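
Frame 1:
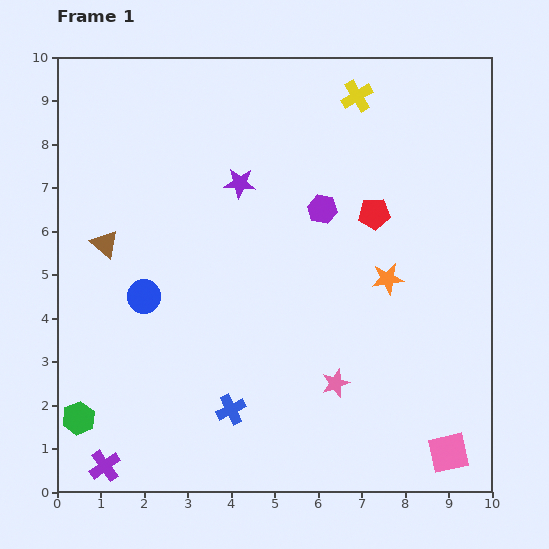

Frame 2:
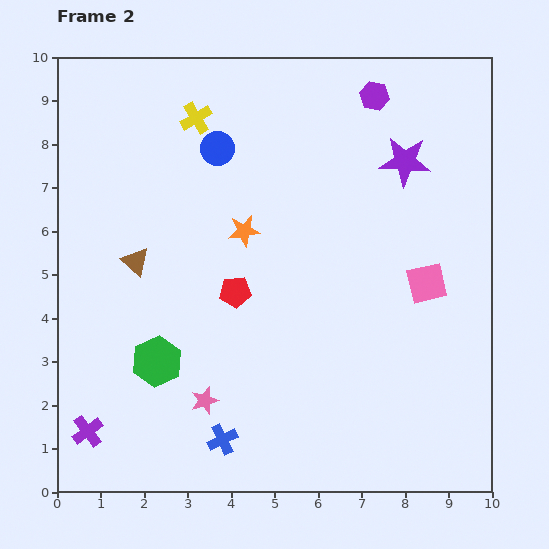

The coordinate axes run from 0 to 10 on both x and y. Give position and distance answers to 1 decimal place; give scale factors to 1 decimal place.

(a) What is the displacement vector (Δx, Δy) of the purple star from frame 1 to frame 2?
(3.8, 0.5)

The purple star was at (4.2, 7.1) in frame 1 and (8.0, 7.6) in frame 2.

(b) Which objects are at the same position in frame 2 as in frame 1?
none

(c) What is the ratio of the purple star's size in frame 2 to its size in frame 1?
1.6×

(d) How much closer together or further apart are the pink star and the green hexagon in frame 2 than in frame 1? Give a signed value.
-4.6

Distance in frame 1: 6.0. Distance in frame 2: 1.4.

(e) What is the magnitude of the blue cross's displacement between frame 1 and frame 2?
0.7

The blue cross moved from (4.0, 1.9) to (3.8, 1.2), a distance of √(0.2² + 0.7²) ≈ 0.7.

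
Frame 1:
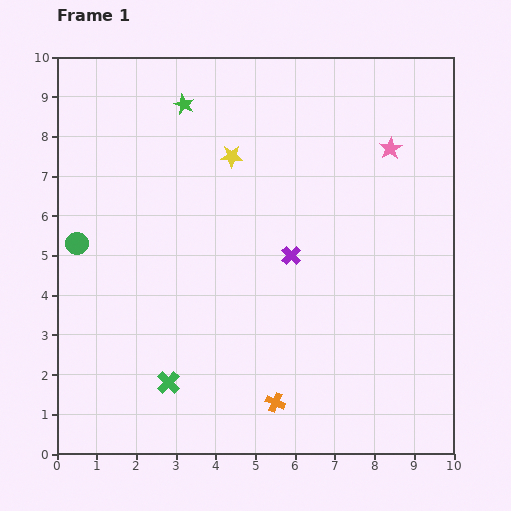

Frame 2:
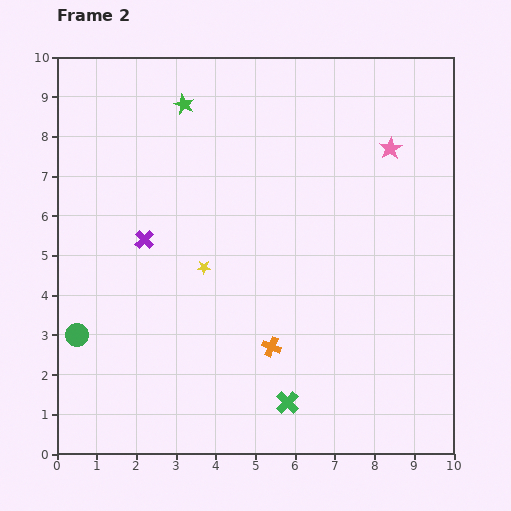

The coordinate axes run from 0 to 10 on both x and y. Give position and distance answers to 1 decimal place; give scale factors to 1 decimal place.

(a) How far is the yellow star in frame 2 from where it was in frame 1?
2.9

The yellow star moved from (4.4, 7.5) to (3.7, 4.7), a distance of √(0.7² + 2.8²) ≈ 2.9.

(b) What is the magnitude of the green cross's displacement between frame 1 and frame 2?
3.0

The green cross moved from (2.8, 1.8) to (5.8, 1.3), a distance of √(3.0² + 0.5²) ≈ 3.0.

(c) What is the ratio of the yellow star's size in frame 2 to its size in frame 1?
0.6×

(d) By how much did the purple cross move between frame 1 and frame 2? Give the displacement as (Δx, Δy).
(-3.7, 0.4)

The purple cross was at (5.9, 5.0) in frame 1 and (2.2, 5.4) in frame 2.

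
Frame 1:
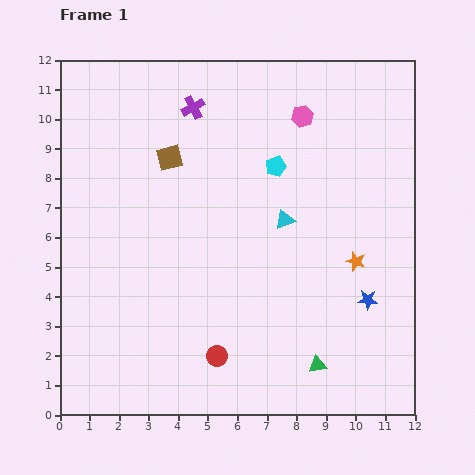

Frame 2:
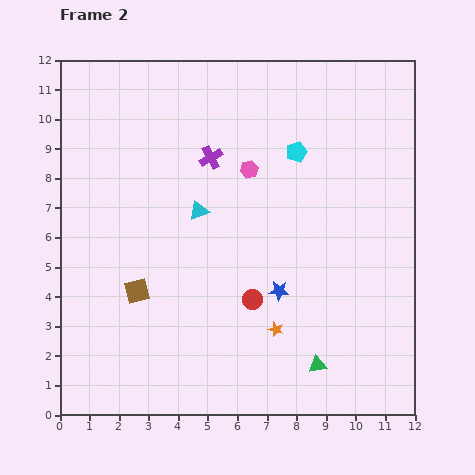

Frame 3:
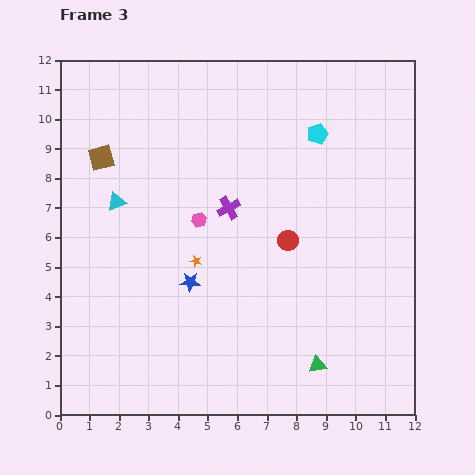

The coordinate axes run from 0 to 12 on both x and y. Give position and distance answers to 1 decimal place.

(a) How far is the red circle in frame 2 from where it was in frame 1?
2.2

The red circle moved from (5.3, 2.0) to (6.5, 3.9), a distance of √(1.2² + 1.9²) ≈ 2.2.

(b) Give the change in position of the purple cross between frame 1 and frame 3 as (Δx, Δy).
(1.2, -3.4)

The purple cross was at (4.5, 10.4) in frame 1 and (5.7, 7.0) in frame 3.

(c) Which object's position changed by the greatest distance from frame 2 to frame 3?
the brown square

(moved 4.7; next 3.5)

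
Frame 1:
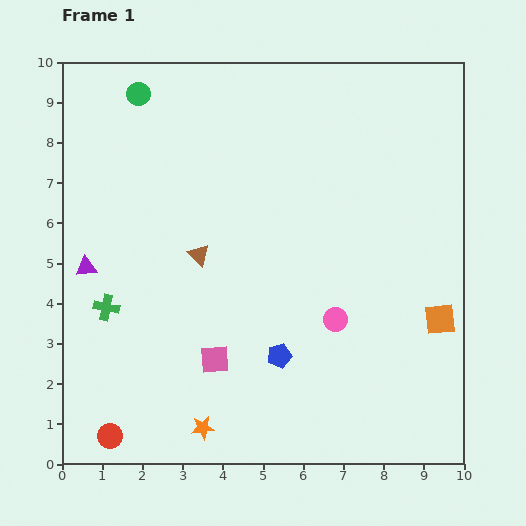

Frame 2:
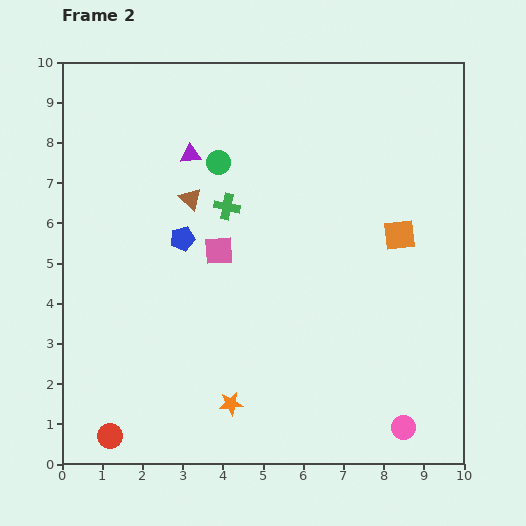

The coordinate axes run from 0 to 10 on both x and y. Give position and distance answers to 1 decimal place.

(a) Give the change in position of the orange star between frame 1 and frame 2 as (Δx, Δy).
(0.7, 0.6)

The orange star was at (3.5, 0.9) in frame 1 and (4.2, 1.5) in frame 2.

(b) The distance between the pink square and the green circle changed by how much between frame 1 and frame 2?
-4.7

Distance in frame 1: 6.9. Distance in frame 2: 2.2.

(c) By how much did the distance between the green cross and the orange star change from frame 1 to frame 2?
+1.1

Distance in frame 1: 3.8. Distance in frame 2: 4.9.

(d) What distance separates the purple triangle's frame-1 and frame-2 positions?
3.8

The purple triangle moved from (0.6, 4.9) to (3.2, 7.7), a distance of √(2.6² + 2.8²) ≈ 3.8.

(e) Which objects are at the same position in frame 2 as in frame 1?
the red circle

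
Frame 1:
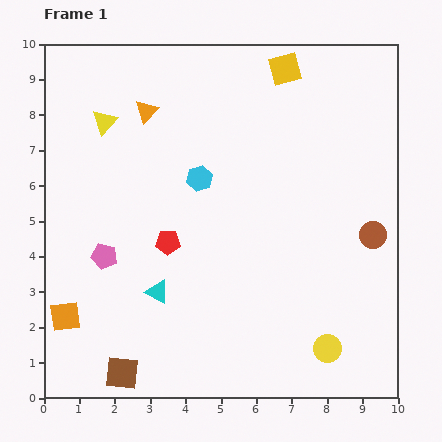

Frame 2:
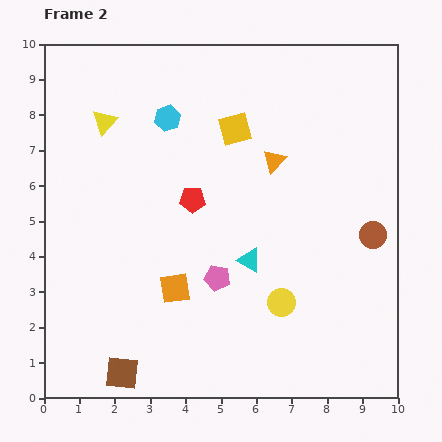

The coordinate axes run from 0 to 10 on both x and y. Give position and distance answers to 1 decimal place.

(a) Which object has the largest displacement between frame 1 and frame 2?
the orange triangle

(moved 3.9; next 3.3)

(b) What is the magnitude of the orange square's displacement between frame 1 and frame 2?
3.2

The orange square moved from (0.6, 2.3) to (3.7, 3.1), a distance of √(3.1² + 0.8²) ≈ 3.2.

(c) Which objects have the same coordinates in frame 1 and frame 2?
the brown circle, the brown square, the yellow triangle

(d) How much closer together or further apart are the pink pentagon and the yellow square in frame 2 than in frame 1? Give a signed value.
-3.2

Distance in frame 1: 7.4. Distance in frame 2: 4.2.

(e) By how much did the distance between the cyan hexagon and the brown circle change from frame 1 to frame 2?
+1.5

Distance in frame 1: 5.2. Distance in frame 2: 6.7.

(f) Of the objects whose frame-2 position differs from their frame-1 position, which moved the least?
the red pentagon

(moved 1.4)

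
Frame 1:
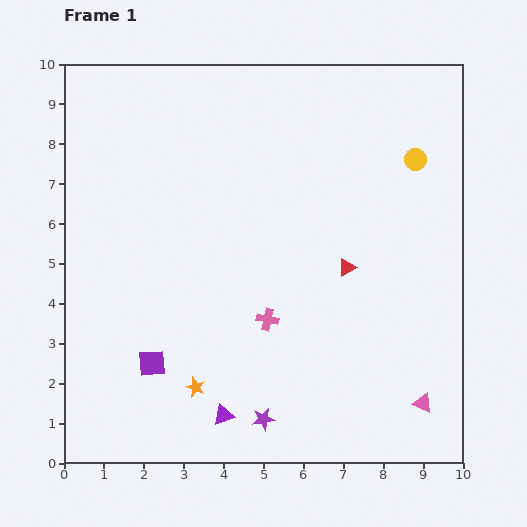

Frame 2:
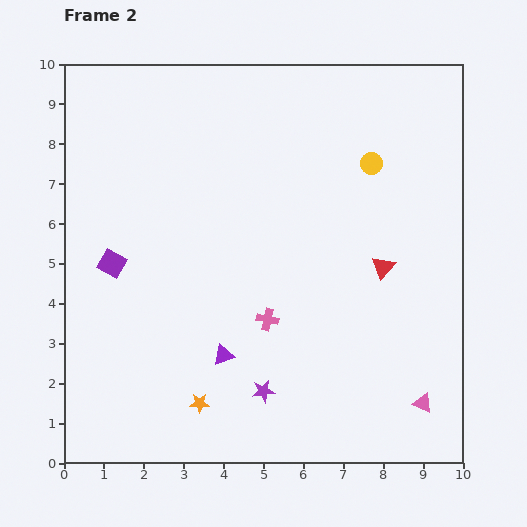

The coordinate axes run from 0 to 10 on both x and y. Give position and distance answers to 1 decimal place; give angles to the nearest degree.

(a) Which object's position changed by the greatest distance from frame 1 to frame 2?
the purple square

(moved 2.7; next 1.5)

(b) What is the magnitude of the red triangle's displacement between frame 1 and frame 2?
0.9

The red triangle moved from (7.1, 4.9) to (8.0, 4.9), a distance of √(0.9² + 0.0²) ≈ 0.9.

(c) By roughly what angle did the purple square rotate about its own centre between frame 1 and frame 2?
34° clockwise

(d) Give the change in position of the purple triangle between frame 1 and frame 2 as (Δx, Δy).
(0.0, 1.5)

The purple triangle was at (4.0, 1.2) in frame 1 and (4.0, 2.7) in frame 2.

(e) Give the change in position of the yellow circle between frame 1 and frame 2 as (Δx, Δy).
(-1.1, -0.1)

The yellow circle was at (8.8, 7.6) in frame 1 and (7.7, 7.5) in frame 2.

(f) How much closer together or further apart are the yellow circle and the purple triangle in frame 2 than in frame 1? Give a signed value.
-1.9

Distance in frame 1: 8.0. Distance in frame 2: 6.1.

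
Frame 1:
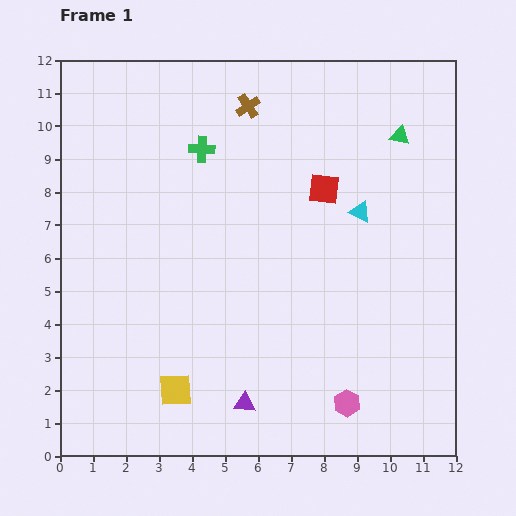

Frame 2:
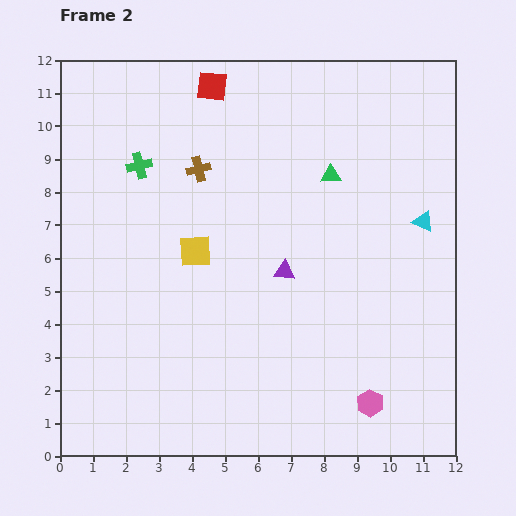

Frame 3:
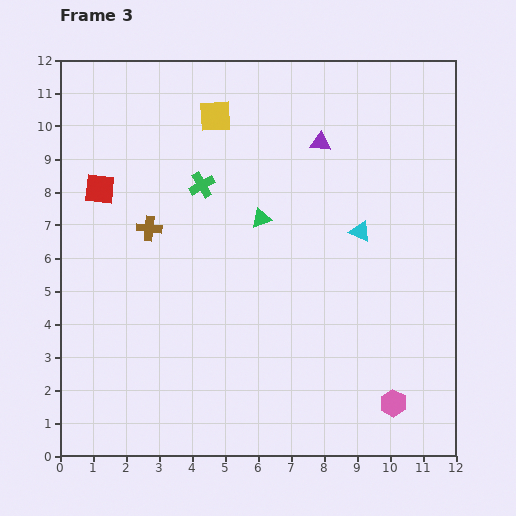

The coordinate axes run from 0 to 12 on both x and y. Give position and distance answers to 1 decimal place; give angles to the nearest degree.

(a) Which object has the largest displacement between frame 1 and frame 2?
the red square

(moved 4.6; next 4.2)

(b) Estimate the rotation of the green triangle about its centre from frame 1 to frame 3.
31° counter-clockwise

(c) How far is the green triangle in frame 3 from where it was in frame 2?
2.5

The green triangle moved from (8.2, 8.5) to (6.1, 7.2), a distance of √(2.1² + 1.3²) ≈ 2.5.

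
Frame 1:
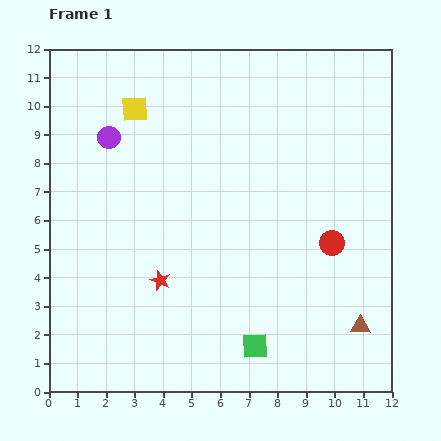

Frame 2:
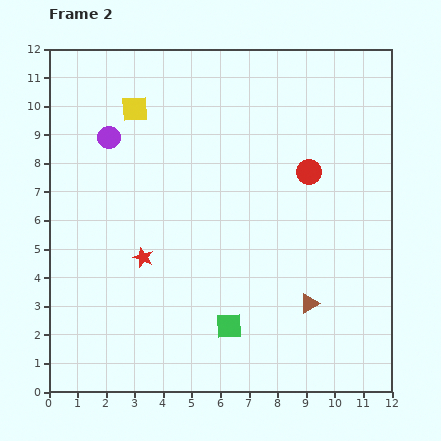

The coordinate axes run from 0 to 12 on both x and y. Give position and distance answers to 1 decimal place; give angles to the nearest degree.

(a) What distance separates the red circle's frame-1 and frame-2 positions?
2.6

The red circle moved from (9.9, 5.2) to (9.1, 7.7), a distance of √(0.8² + 2.5²) ≈ 2.6.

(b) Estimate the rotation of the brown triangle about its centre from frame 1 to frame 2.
32° counter-clockwise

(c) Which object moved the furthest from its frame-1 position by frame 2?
the red circle

(moved 2.6; next 2.0)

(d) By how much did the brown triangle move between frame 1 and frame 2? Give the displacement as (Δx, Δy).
(-1.8, 0.8)

The brown triangle was at (10.9, 2.3) in frame 1 and (9.1, 3.1) in frame 2.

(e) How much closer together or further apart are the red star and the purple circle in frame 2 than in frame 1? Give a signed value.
-0.9

Distance in frame 1: 5.3. Distance in frame 2: 4.4.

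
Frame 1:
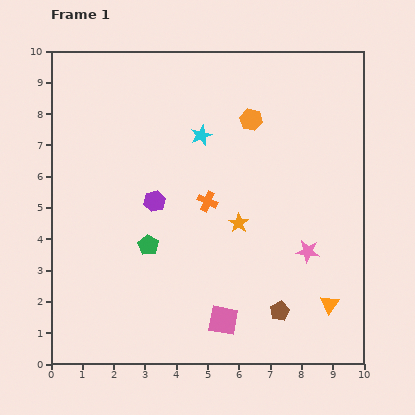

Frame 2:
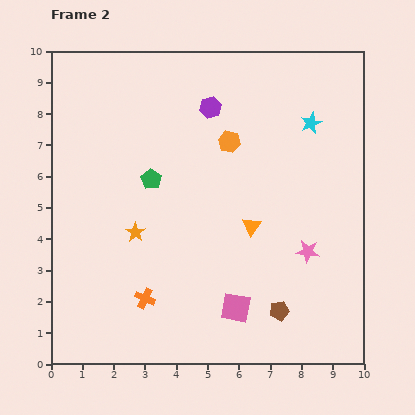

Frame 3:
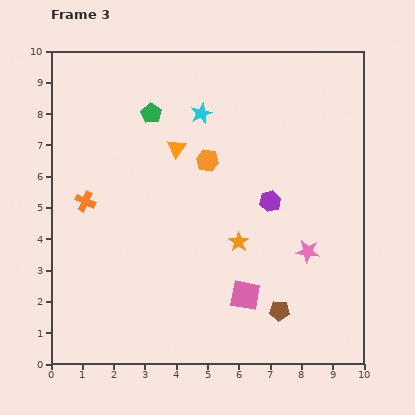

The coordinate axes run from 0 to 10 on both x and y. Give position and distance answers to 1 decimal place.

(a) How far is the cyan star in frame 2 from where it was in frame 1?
3.5

The cyan star moved from (4.8, 7.3) to (8.3, 7.7), a distance of √(3.5² + 0.4²) ≈ 3.5.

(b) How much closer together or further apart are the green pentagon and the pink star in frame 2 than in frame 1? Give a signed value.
+0.4

Distance in frame 1: 5.1. Distance in frame 2: 5.5.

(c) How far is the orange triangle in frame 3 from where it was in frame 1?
7.0

The orange triangle moved from (8.9, 1.9) to (4.0, 6.9), a distance of √(4.9² + 5.0²) ≈ 7.0.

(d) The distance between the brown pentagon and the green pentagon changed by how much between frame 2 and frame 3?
+1.6

Distance in frame 2: 5.9. Distance in frame 3: 7.5.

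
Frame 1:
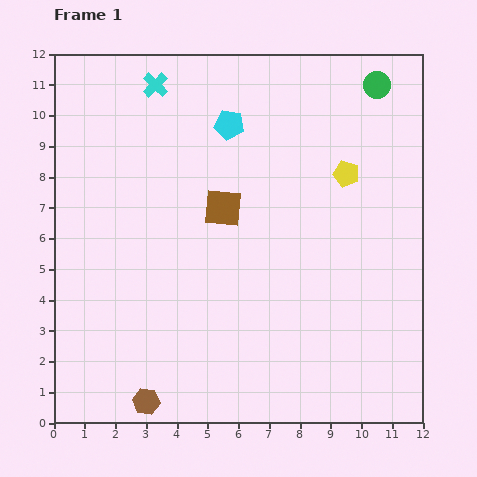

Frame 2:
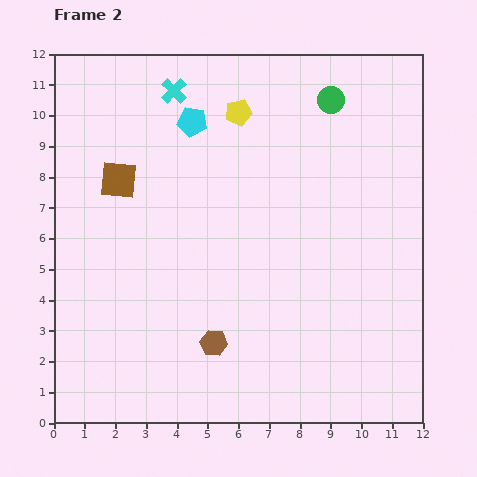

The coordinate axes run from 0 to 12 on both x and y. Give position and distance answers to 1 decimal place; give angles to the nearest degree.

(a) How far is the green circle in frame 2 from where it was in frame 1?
1.6

The green circle moved from (10.5, 11.0) to (9.0, 10.5), a distance of √(1.5² + 0.5²) ≈ 1.6.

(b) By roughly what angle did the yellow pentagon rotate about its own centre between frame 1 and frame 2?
29° counter-clockwise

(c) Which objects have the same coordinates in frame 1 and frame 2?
none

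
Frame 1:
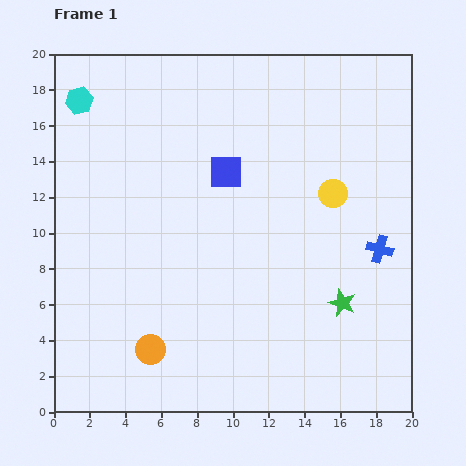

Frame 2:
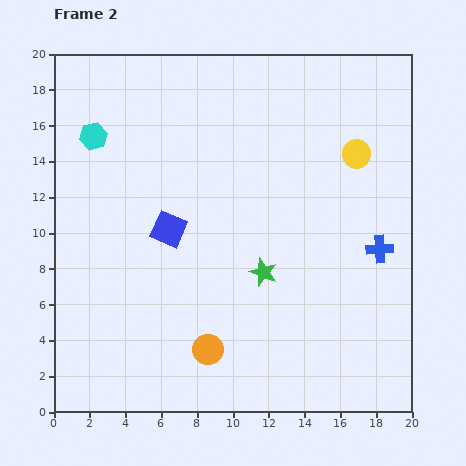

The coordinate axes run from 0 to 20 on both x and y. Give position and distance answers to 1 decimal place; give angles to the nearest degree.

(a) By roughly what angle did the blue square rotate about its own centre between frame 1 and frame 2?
24° clockwise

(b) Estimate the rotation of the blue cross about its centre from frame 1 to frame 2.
20° counter-clockwise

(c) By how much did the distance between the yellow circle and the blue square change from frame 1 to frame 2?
+5.2

Distance in frame 1: 6.1. Distance in frame 2: 11.3.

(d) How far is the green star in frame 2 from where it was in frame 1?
4.7

The green star moved from (16.1, 6.1) to (11.7, 7.8), a distance of √(4.4² + 1.7²) ≈ 4.7.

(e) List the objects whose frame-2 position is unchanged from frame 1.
the blue cross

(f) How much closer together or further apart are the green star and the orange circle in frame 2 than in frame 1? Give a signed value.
-5.7

Distance in frame 1: 11.0. Distance in frame 2: 5.3.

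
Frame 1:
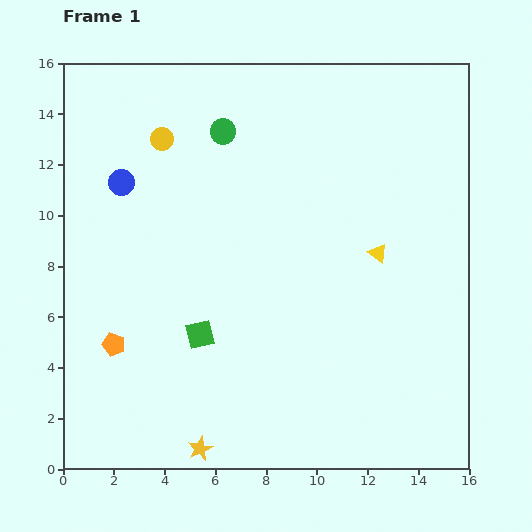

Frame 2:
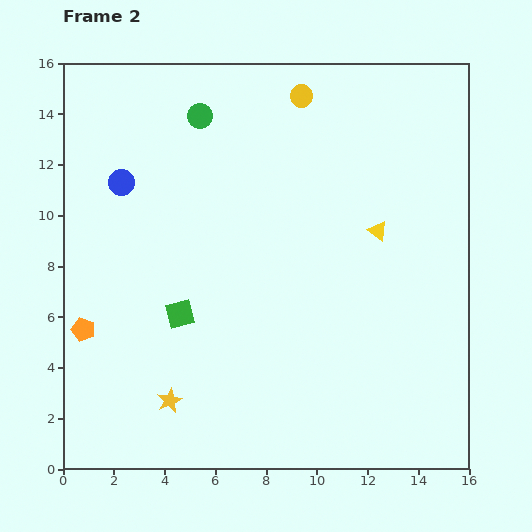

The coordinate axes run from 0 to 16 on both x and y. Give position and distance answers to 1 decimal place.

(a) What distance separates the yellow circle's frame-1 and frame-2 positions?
5.8

The yellow circle moved from (3.9, 13.0) to (9.4, 14.7), a distance of √(5.5² + 1.7²) ≈ 5.8.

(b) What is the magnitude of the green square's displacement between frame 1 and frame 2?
1.1

The green square moved from (5.4, 5.3) to (4.6, 6.1), a distance of √(0.8² + 0.8²) ≈ 1.1.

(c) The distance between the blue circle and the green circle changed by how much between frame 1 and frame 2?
-0.5

Distance in frame 1: 4.5. Distance in frame 2: 4.0.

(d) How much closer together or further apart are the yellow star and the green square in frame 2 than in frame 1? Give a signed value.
-1.1

Distance in frame 1: 4.5. Distance in frame 2: 3.4.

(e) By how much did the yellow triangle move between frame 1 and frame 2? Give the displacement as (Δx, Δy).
(0.0, 0.9)

The yellow triangle was at (12.4, 8.5) in frame 1 and (12.4, 9.4) in frame 2.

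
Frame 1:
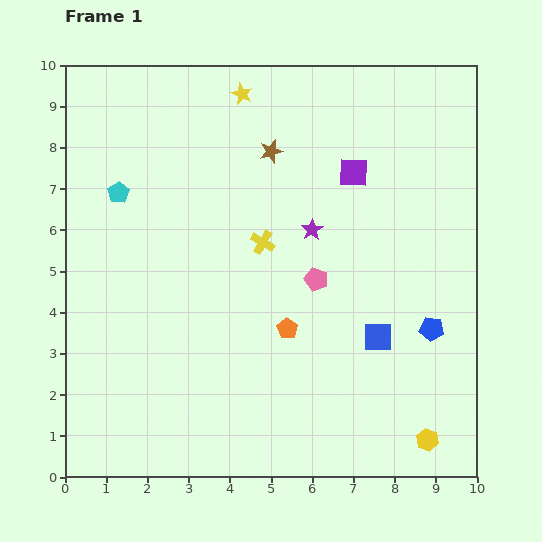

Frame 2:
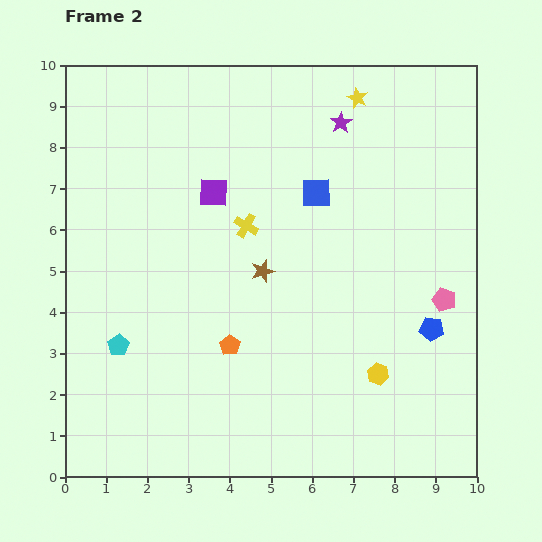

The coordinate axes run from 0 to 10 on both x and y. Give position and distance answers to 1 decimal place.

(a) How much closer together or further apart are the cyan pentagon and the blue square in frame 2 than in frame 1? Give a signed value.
-1.1

Distance in frame 1: 7.2. Distance in frame 2: 6.1.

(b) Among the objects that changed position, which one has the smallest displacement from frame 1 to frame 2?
the yellow cross

(moved 0.6)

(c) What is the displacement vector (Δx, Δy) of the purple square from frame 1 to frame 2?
(-3.4, -0.5)

The purple square was at (7.0, 7.4) in frame 1 and (3.6, 6.9) in frame 2.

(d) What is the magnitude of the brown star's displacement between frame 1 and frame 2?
2.9

The brown star moved from (5.0, 7.9) to (4.8, 5.0), a distance of √(0.2² + 2.9²) ≈ 2.9.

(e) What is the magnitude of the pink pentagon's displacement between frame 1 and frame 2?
3.1

The pink pentagon moved from (6.1, 4.8) to (9.2, 4.3), a distance of √(3.1² + 0.5²) ≈ 3.1.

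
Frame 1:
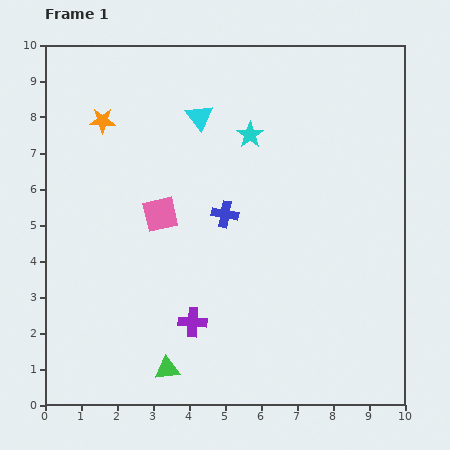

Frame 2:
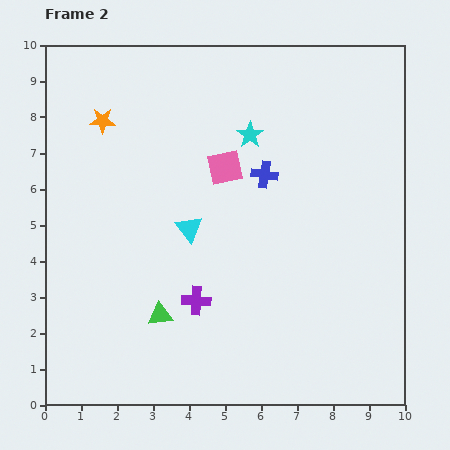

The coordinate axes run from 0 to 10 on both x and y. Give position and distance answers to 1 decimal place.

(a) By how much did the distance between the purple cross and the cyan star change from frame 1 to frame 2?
-0.6

Distance in frame 1: 5.4. Distance in frame 2: 4.8.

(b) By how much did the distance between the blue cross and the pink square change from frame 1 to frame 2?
-0.7

Distance in frame 1: 1.8. Distance in frame 2: 1.1.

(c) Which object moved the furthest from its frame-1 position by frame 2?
the cyan triangle

(moved 3.1; next 2.2)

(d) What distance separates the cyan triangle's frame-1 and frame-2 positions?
3.1

The cyan triangle moved from (4.3, 8.0) to (4.0, 4.9), a distance of √(0.3² + 3.1²) ≈ 3.1.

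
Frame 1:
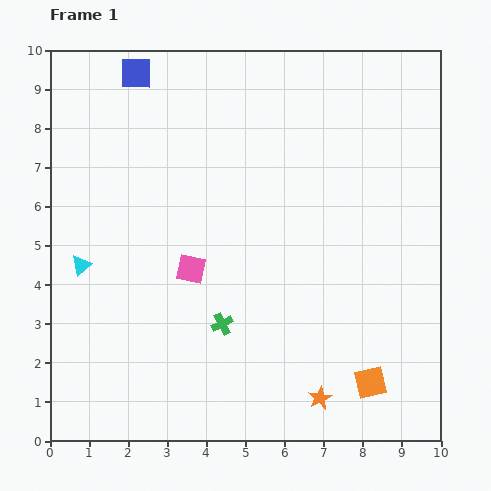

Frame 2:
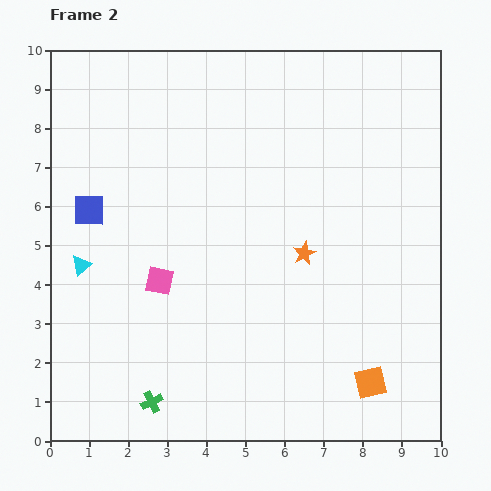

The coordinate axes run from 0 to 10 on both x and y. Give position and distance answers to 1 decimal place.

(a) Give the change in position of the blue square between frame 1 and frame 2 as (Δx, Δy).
(-1.2, -3.5)

The blue square was at (2.2, 9.4) in frame 1 and (1.0, 5.9) in frame 2.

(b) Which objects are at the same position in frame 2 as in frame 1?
the orange square, the cyan triangle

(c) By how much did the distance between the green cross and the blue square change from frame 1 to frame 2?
-1.6

Distance in frame 1: 6.8. Distance in frame 2: 5.2.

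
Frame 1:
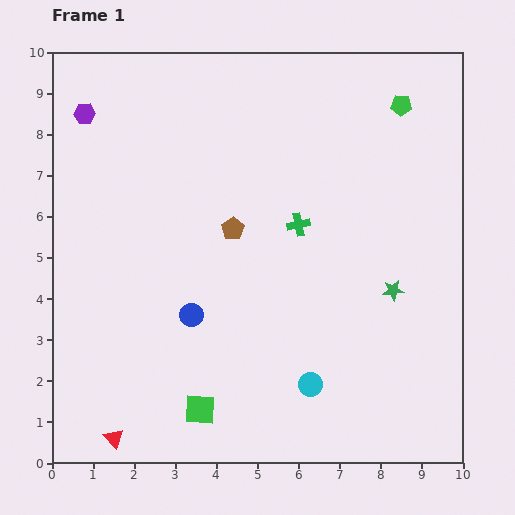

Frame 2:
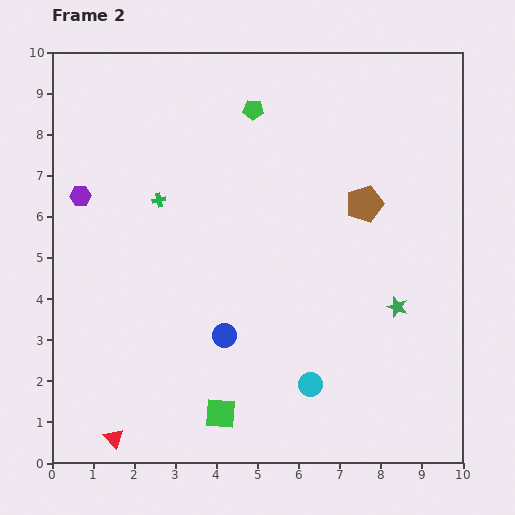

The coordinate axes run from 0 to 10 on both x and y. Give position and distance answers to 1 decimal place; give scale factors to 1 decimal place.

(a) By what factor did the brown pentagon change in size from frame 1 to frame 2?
1.6×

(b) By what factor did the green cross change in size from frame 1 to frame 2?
0.6×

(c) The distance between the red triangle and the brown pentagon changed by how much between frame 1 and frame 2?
+2.4

Distance in frame 1: 5.9. Distance in frame 2: 8.3.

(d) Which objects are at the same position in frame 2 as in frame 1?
the cyan circle, the red triangle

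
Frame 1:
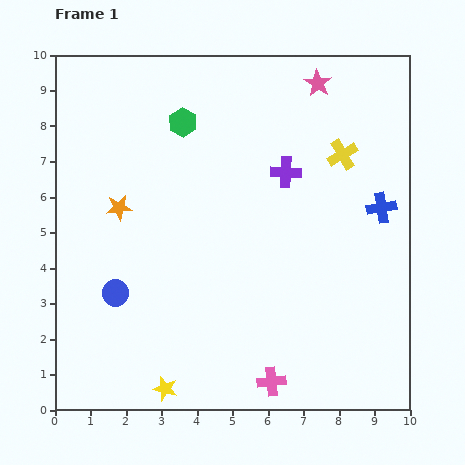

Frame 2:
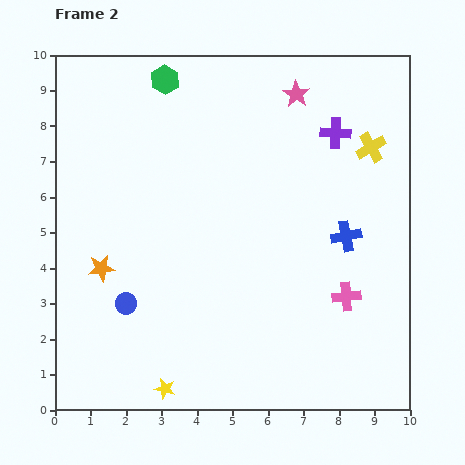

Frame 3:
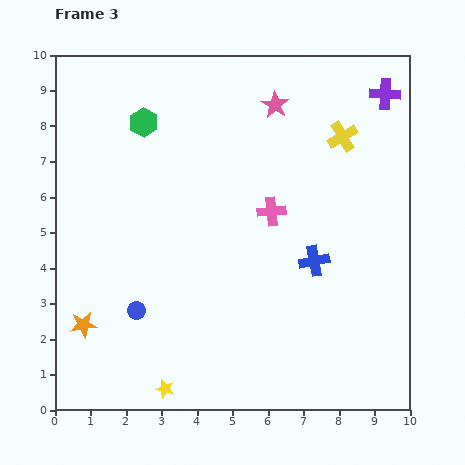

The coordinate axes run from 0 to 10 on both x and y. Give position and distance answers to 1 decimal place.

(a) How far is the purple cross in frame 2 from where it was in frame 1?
1.8

The purple cross moved from (6.5, 6.7) to (7.9, 7.8), a distance of √(1.4² + 1.1²) ≈ 1.8.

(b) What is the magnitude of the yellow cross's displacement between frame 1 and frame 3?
0.5

The yellow cross moved from (8.1, 7.2) to (8.1, 7.7), a distance of √(0.0² + 0.5²) ≈ 0.5.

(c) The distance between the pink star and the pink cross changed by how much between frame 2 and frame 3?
-2.9

Distance in frame 2: 5.9. Distance in frame 3: 3.0.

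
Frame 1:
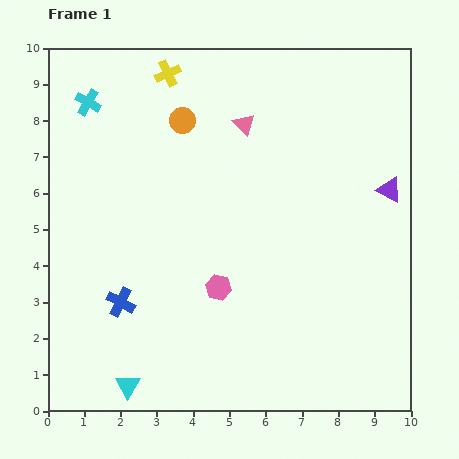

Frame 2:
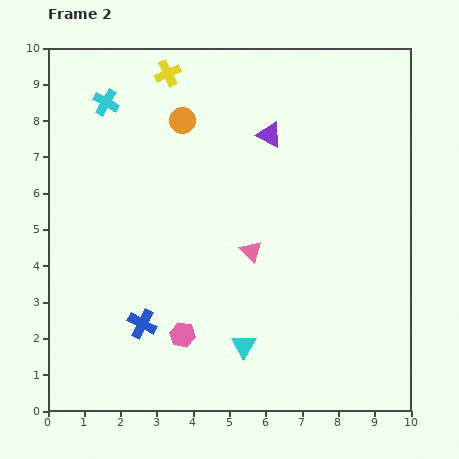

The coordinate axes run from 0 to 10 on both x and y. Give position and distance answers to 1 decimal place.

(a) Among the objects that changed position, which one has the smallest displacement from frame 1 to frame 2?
the cyan cross

(moved 0.5)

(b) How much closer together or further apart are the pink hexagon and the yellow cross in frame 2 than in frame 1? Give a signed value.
+1.1

Distance in frame 1: 6.1. Distance in frame 2: 7.2.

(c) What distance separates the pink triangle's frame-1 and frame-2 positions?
3.5

The pink triangle moved from (5.4, 7.9) to (5.6, 4.4), a distance of √(0.2² + 3.5²) ≈ 3.5.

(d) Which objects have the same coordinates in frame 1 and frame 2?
the orange circle, the yellow cross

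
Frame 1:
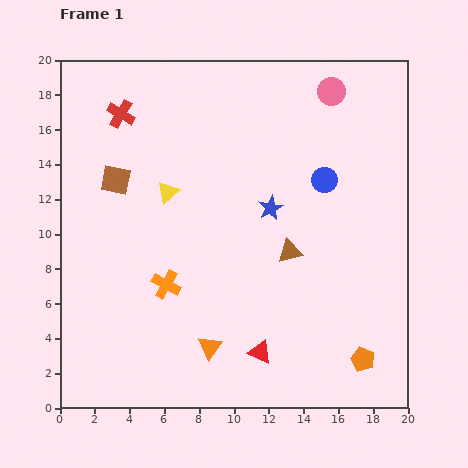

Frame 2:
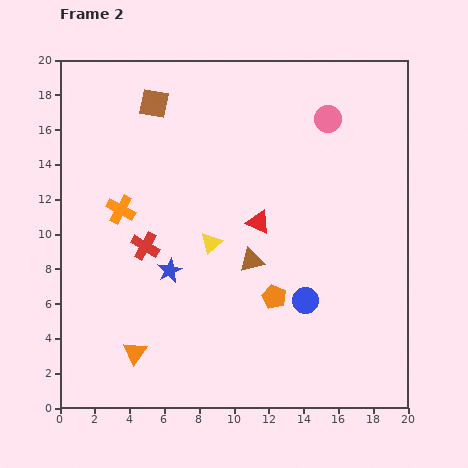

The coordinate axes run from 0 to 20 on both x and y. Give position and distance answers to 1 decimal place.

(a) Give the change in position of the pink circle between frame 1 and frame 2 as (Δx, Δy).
(-0.2, -1.6)

The pink circle was at (15.6, 18.2) in frame 1 and (15.4, 16.6) in frame 2.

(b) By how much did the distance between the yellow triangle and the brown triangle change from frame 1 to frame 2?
-5.3

Distance in frame 1: 7.8. Distance in frame 2: 2.5.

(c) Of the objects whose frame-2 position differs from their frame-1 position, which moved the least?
the pink circle

(moved 1.6)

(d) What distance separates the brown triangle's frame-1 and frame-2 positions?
2.3

The brown triangle moved from (13.2, 9.0) to (11.0, 8.5), a distance of √(2.2² + 0.5²) ≈ 2.3.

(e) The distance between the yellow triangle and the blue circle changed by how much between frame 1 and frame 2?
-2.7

Distance in frame 1: 9.0. Distance in frame 2: 6.3.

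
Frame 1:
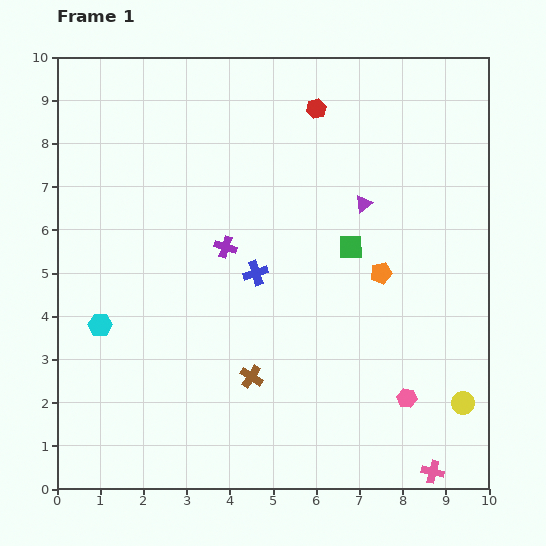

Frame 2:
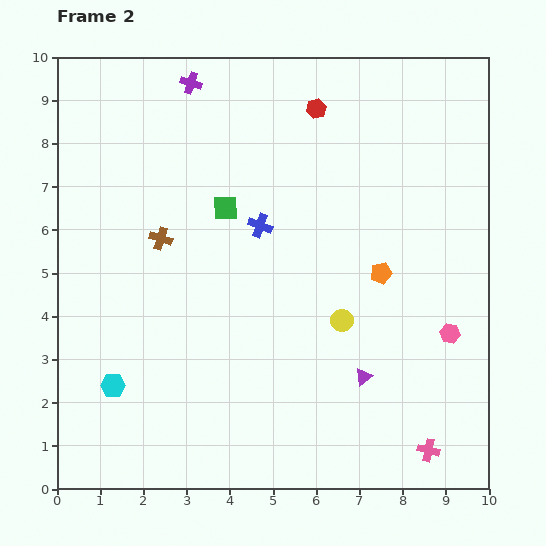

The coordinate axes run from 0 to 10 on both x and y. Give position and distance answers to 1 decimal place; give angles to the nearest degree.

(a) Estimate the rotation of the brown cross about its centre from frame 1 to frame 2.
15° counter-clockwise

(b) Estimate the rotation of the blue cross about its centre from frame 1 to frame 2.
38° clockwise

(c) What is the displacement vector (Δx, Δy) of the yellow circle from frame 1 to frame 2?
(-2.8, 1.9)

The yellow circle was at (9.4, 2.0) in frame 1 and (6.6, 3.9) in frame 2.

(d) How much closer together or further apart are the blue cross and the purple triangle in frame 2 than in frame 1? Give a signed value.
+1.2

Distance in frame 1: 3.0. Distance in frame 2: 4.2.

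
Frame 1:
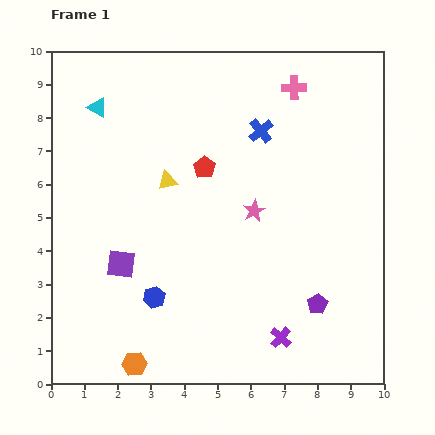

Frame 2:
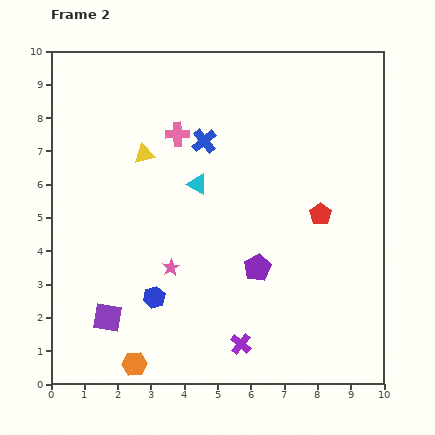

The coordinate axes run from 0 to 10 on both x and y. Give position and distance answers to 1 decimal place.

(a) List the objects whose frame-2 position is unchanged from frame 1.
the orange hexagon, the blue hexagon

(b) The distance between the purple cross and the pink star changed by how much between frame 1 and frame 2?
-0.8

Distance in frame 1: 3.9. Distance in frame 2: 3.1.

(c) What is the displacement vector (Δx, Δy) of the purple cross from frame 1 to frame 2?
(-1.2, -0.2)

The purple cross was at (6.9, 1.4) in frame 1 and (5.7, 1.2) in frame 2.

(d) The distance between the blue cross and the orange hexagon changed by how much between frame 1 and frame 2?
-1.0

Distance in frame 1: 8.0. Distance in frame 2: 7.0.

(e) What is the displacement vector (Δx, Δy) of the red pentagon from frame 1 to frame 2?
(3.5, -1.4)

The red pentagon was at (4.6, 6.5) in frame 1 and (8.1, 5.1) in frame 2.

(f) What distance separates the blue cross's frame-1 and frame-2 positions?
1.7

The blue cross moved from (6.3, 7.6) to (4.6, 7.3), a distance of √(1.7² + 0.3²) ≈ 1.7.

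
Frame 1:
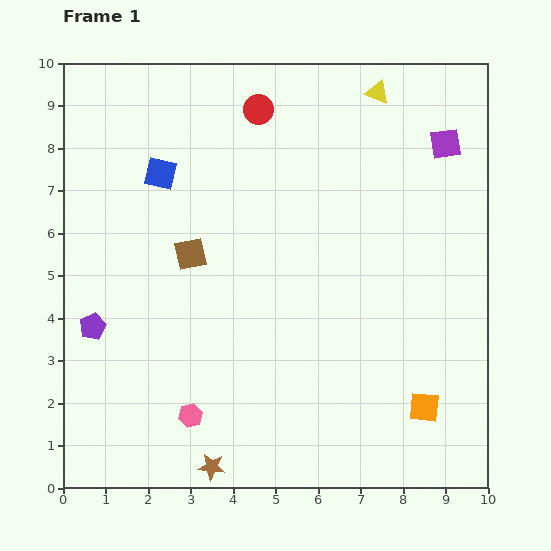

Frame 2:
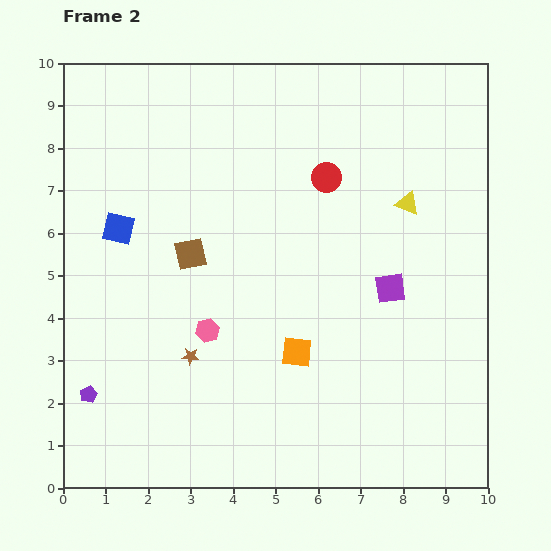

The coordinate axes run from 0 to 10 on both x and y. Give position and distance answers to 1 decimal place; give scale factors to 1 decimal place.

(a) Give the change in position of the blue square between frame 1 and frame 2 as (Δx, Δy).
(-1.0, -1.3)

The blue square was at (2.3, 7.4) in frame 1 and (1.3, 6.1) in frame 2.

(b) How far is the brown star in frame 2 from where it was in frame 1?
2.6

The brown star moved from (3.5, 0.5) to (3.0, 3.1), a distance of √(0.5² + 2.6²) ≈ 2.6.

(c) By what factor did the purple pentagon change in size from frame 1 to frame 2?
0.6×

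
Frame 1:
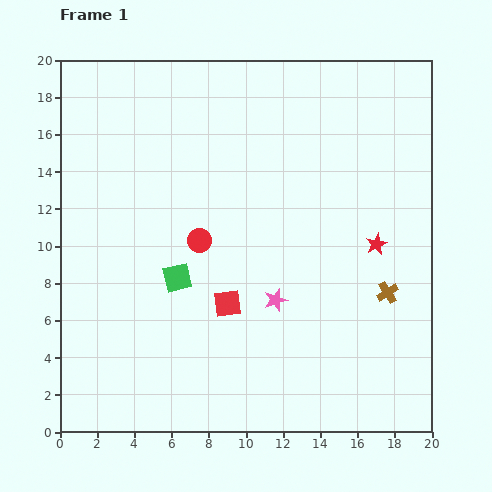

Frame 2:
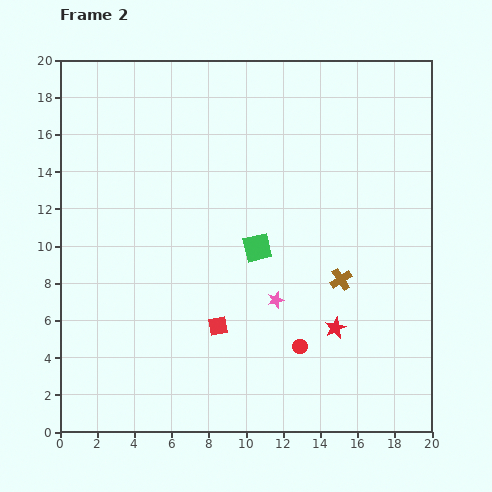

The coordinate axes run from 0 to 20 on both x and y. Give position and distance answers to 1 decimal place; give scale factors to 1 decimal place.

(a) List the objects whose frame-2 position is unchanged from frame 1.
the pink star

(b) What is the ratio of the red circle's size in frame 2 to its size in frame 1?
0.6×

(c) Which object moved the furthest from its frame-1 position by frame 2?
the red circle

(moved 7.9; next 5.0)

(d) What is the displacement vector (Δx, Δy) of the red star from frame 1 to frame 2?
(-2.2, -4.5)

The red star was at (17.0, 10.1) in frame 1 and (14.8, 5.6) in frame 2.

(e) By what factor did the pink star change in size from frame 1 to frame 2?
0.7×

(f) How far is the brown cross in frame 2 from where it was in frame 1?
2.6

The brown cross moved from (17.6, 7.5) to (15.1, 8.2), a distance of √(2.5² + 0.7²) ≈ 2.6.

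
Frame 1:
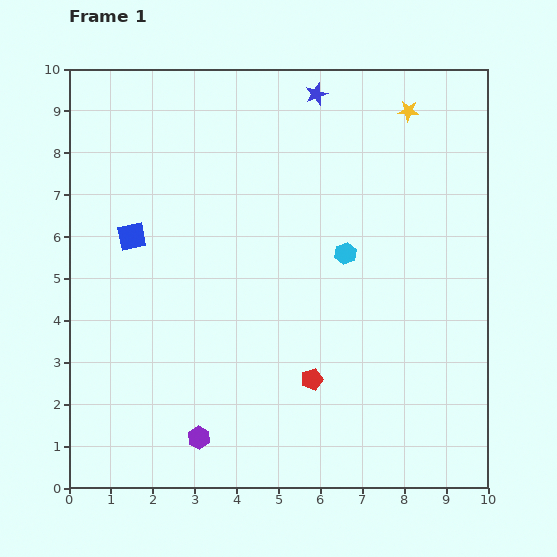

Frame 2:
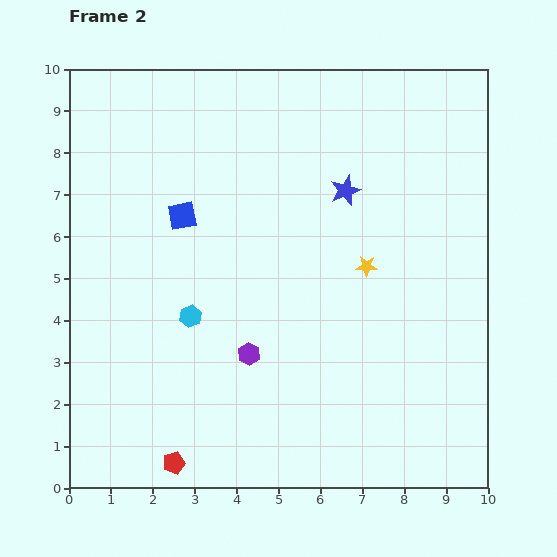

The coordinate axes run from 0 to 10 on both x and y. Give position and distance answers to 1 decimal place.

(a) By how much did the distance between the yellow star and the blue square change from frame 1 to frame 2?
-2.6

Distance in frame 1: 7.2. Distance in frame 2: 4.6.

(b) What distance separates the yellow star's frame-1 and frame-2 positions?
3.8

The yellow star moved from (8.1, 9.0) to (7.1, 5.3), a distance of √(1.0² + 3.7²) ≈ 3.8.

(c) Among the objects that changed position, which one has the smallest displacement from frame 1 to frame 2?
the blue square

(moved 1.3)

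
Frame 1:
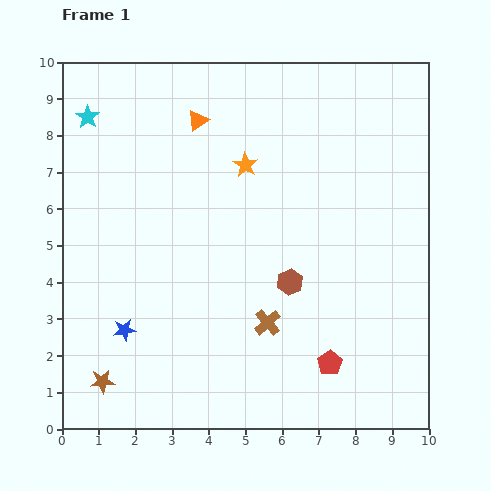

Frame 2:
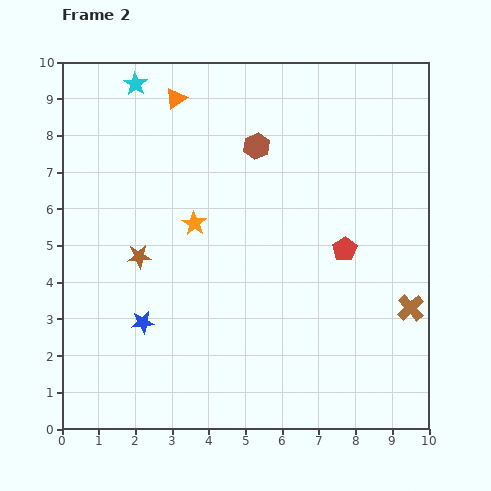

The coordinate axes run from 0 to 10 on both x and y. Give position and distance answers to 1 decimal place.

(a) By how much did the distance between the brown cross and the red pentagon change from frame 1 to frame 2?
+0.4

Distance in frame 1: 2.0. Distance in frame 2: 2.4.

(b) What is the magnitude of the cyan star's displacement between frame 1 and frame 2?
1.6

The cyan star moved from (0.7, 8.5) to (2.0, 9.4), a distance of √(1.3² + 0.9²) ≈ 1.6.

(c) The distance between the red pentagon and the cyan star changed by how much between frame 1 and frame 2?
-2.1

Distance in frame 1: 9.4. Distance in frame 2: 7.3.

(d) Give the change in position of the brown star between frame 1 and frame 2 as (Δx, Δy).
(1.0, 3.4)

The brown star was at (1.1, 1.3) in frame 1 and (2.1, 4.7) in frame 2.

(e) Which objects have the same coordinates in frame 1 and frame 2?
none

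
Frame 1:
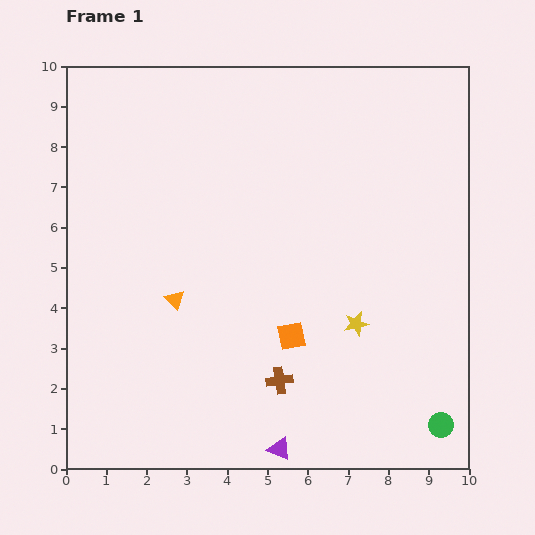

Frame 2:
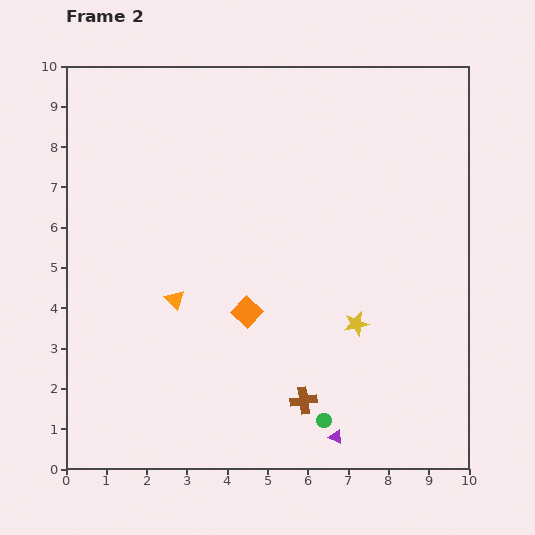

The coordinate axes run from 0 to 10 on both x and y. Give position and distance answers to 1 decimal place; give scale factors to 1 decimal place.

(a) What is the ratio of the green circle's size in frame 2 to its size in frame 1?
0.6×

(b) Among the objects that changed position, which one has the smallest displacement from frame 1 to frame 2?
the brown cross

(moved 0.8)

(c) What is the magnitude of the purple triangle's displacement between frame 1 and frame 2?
1.4

The purple triangle moved from (5.3, 0.5) to (6.7, 0.8), a distance of √(1.4² + 0.3²) ≈ 1.4.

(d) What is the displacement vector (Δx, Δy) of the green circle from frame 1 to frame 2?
(-2.9, 0.1)

The green circle was at (9.3, 1.1) in frame 1 and (6.4, 1.2) in frame 2.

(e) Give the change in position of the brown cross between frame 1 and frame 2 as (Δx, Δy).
(0.6, -0.5)

The brown cross was at (5.3, 2.2) in frame 1 and (5.9, 1.7) in frame 2.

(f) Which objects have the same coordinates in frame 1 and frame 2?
the orange triangle, the yellow star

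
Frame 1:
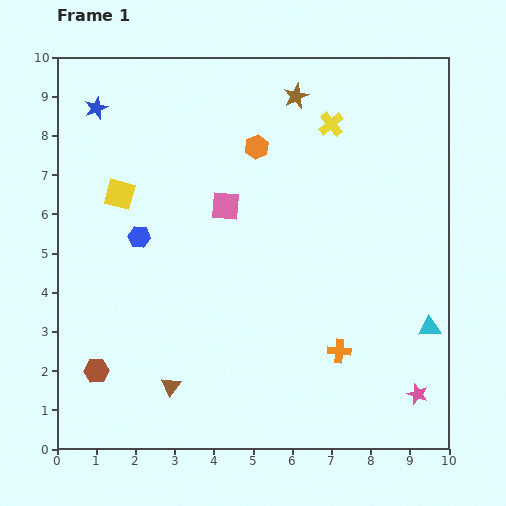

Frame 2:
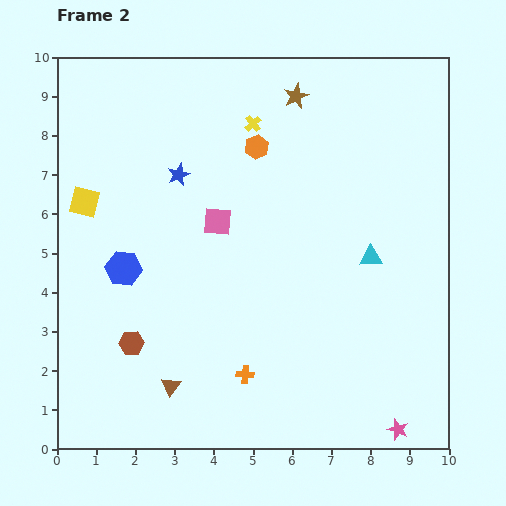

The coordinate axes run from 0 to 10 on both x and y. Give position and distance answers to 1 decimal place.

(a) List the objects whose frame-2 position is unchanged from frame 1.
the orange hexagon, the brown star, the brown triangle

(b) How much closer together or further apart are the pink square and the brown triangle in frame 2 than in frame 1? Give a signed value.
-0.4

Distance in frame 1: 4.8. Distance in frame 2: 4.4.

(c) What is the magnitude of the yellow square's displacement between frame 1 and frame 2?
0.9

The yellow square moved from (1.6, 6.5) to (0.7, 6.3), a distance of √(0.9² + 0.2²) ≈ 0.9.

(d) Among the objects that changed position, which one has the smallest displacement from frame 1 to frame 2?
the pink square

(moved 0.4)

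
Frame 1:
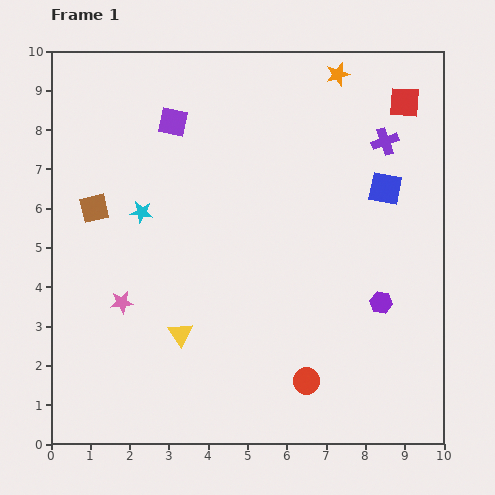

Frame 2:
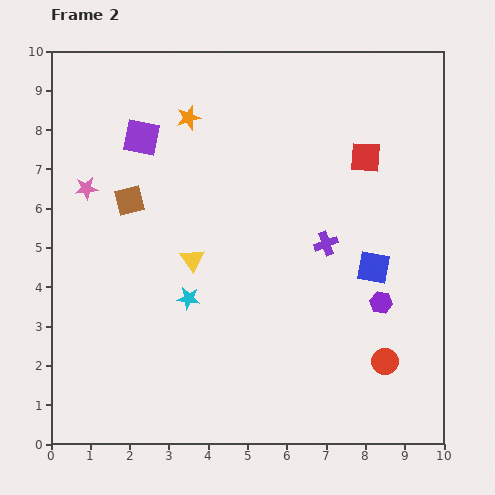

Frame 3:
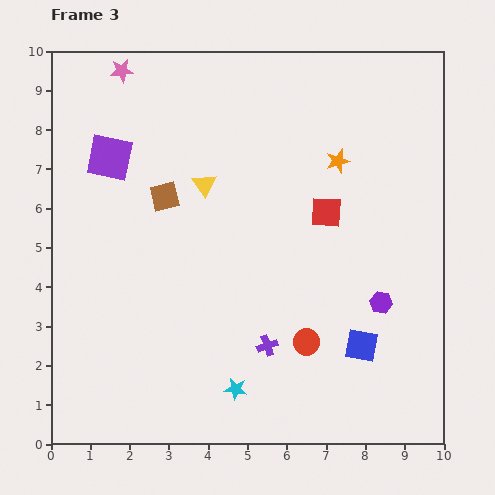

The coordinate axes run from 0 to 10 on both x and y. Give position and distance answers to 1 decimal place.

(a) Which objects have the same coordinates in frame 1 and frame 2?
the purple hexagon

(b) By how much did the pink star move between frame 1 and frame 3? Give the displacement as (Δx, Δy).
(0.0, 5.9)

The pink star was at (1.8, 3.6) in frame 1 and (1.8, 9.5) in frame 3.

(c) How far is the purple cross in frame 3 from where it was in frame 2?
3.0

The purple cross moved from (7.0, 5.1) to (5.5, 2.5), a distance of √(1.5² + 2.6²) ≈ 3.0.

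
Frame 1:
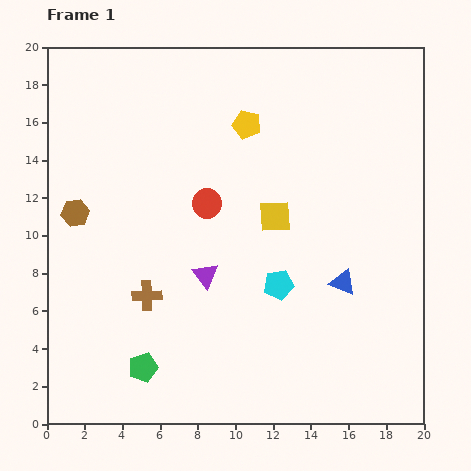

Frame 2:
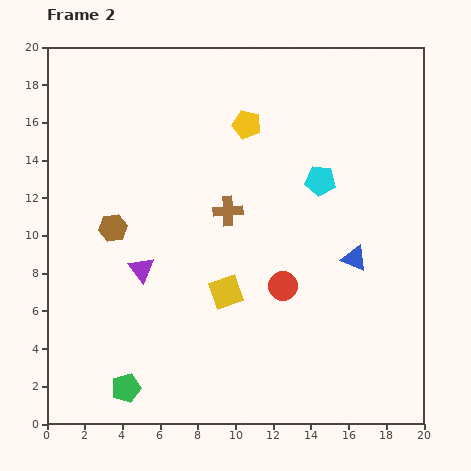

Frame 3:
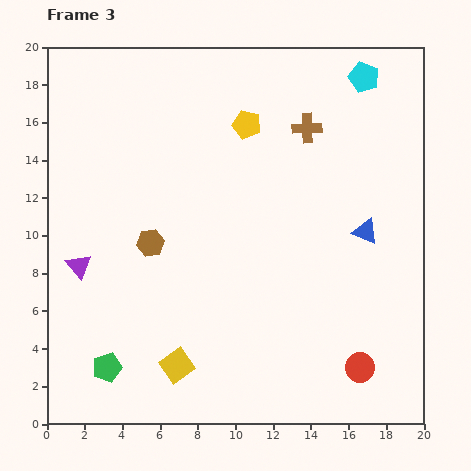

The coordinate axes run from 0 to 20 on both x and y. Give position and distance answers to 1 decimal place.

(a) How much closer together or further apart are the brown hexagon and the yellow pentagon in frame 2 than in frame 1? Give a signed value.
-1.2

Distance in frame 1: 10.2. Distance in frame 2: 9.0.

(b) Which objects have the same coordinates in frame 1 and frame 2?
the yellow pentagon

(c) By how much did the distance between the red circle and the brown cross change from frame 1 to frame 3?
+7.1

Distance in frame 1: 5.9. Distance in frame 3: 13.0.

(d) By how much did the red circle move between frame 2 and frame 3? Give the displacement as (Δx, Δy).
(4.1, -4.3)

The red circle was at (12.5, 7.3) in frame 2 and (16.6, 3.0) in frame 3.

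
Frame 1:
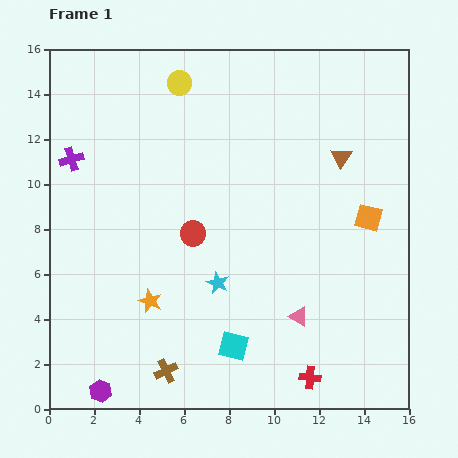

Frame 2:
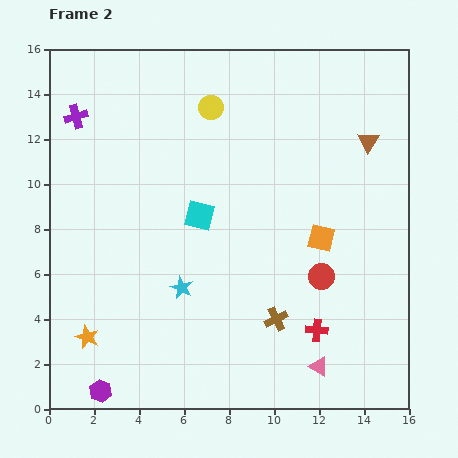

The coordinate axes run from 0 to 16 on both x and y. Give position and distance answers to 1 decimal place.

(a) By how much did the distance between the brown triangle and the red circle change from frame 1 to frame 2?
-1.0

Distance in frame 1: 7.4. Distance in frame 2: 6.4.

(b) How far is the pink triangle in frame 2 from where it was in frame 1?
2.4

The pink triangle moved from (11.1, 4.1) to (12.0, 1.9), a distance of √(0.9² + 2.2²) ≈ 2.4.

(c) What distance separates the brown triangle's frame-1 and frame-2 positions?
1.4

The brown triangle moved from (13.0, 11.2) to (14.2, 11.9), a distance of √(1.2² + 0.7²) ≈ 1.4.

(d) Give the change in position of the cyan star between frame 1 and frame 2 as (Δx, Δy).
(-1.6, -0.2)

The cyan star was at (7.5, 5.6) in frame 1 and (5.9, 5.4) in frame 2.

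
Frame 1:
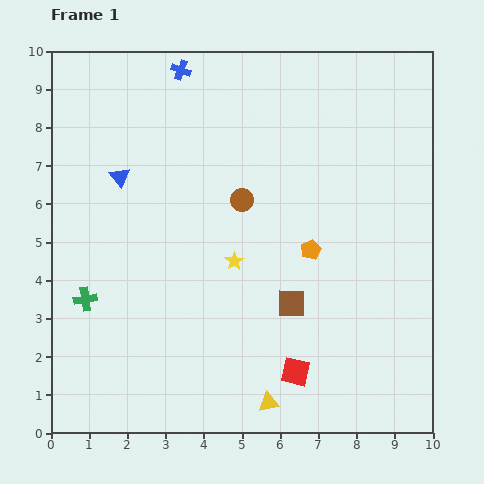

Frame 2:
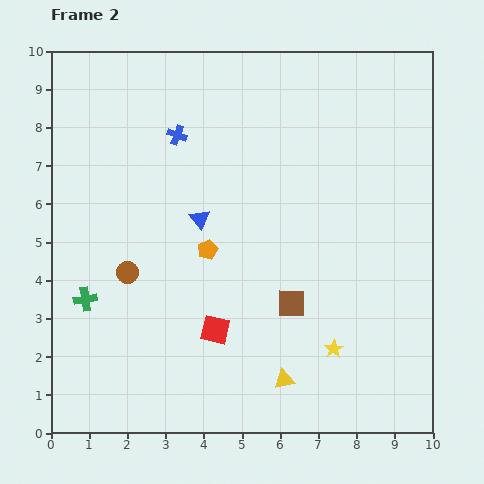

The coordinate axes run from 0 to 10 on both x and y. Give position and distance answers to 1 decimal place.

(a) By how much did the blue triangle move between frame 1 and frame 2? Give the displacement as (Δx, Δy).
(2.1, -1.1)

The blue triangle was at (1.8, 6.7) in frame 1 and (3.9, 5.6) in frame 2.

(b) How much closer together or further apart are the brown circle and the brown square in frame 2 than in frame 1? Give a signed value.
+1.4

Distance in frame 1: 3.0. Distance in frame 2: 4.4.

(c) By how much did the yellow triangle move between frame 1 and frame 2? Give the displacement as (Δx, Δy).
(0.4, 0.6)

The yellow triangle was at (5.7, 0.8) in frame 1 and (6.1, 1.4) in frame 2.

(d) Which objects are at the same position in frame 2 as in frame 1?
the green cross, the brown square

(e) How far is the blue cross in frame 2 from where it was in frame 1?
1.7

The blue cross moved from (3.4, 9.5) to (3.3, 7.8), a distance of √(0.1² + 1.7²) ≈ 1.7.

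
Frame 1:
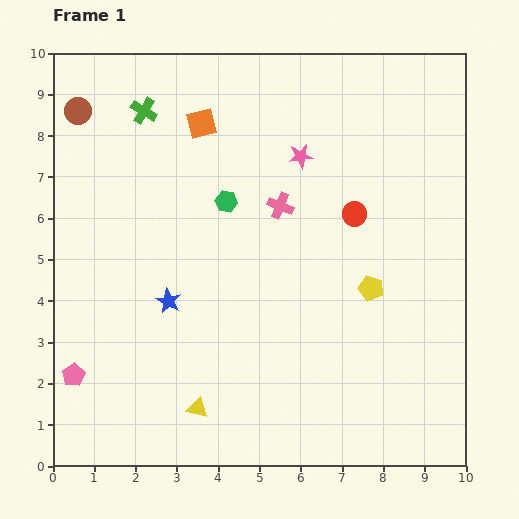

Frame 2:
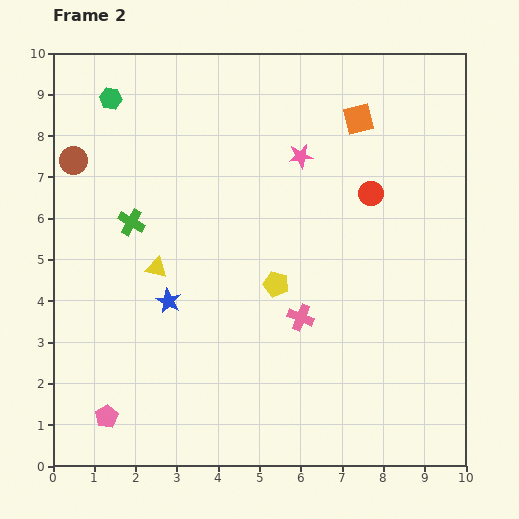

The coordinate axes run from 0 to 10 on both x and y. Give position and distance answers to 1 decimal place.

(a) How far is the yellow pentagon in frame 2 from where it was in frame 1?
2.3

The yellow pentagon moved from (7.7, 4.3) to (5.4, 4.4), a distance of √(2.3² + 0.1²) ≈ 2.3.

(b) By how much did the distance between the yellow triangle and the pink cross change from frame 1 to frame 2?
-1.6

Distance in frame 1: 5.3. Distance in frame 2: 3.7.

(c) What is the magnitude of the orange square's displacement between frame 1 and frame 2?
3.8

The orange square moved from (3.6, 8.3) to (7.4, 8.4), a distance of √(3.8² + 0.1²) ≈ 3.8.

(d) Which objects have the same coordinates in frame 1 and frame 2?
the blue star, the pink star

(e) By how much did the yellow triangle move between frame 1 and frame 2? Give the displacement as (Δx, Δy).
(-1.0, 3.4)

The yellow triangle was at (3.5, 1.4) in frame 1 and (2.5, 4.8) in frame 2.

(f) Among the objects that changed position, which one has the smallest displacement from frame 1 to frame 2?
the red circle

(moved 0.6)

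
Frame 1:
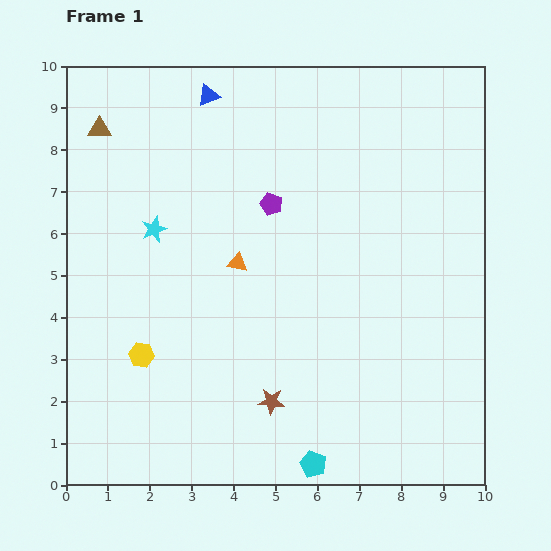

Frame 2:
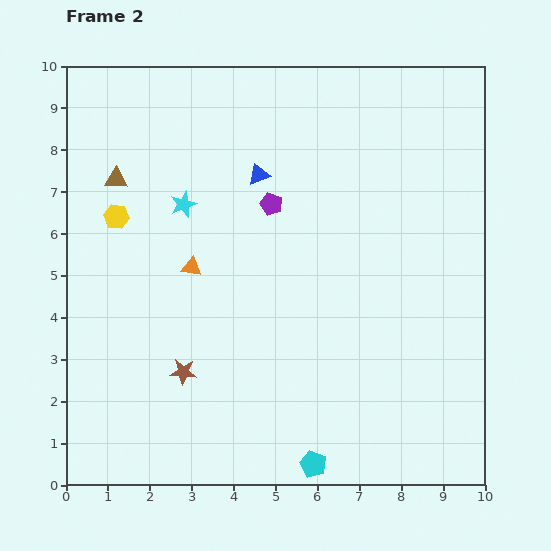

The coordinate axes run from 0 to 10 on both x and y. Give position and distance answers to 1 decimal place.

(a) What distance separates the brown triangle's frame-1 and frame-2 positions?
1.3

The brown triangle moved from (0.8, 8.5) to (1.2, 7.3), a distance of √(0.4² + 1.2²) ≈ 1.3.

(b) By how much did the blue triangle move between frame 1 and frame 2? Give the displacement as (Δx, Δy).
(1.2, -1.9)

The blue triangle was at (3.4, 9.3) in frame 1 and (4.6, 7.4) in frame 2.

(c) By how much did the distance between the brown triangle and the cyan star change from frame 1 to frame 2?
-1.0

Distance in frame 1: 2.7. Distance in frame 2: 1.7.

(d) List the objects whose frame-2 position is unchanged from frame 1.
the cyan pentagon, the purple pentagon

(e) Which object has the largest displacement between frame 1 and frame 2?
the yellow hexagon

(moved 3.4; next 2.2)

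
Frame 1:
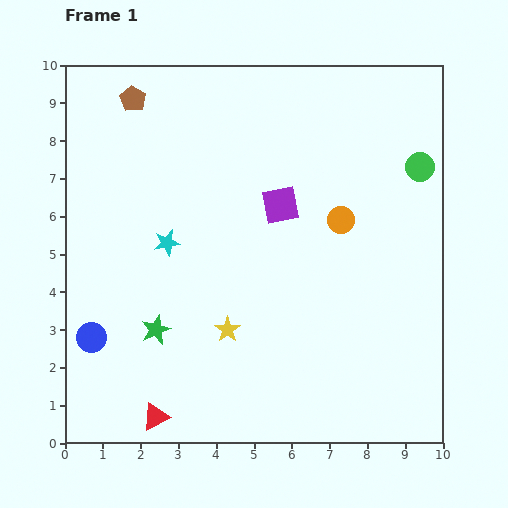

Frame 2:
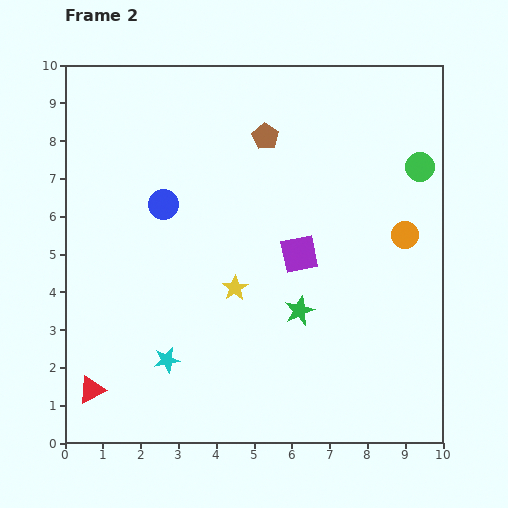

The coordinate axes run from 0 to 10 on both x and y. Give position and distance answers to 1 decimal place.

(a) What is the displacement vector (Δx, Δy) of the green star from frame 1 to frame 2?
(3.8, 0.5)

The green star was at (2.4, 3.0) in frame 1 and (6.2, 3.5) in frame 2.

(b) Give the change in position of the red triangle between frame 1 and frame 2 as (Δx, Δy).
(-1.7, 0.7)

The red triangle was at (2.4, 0.7) in frame 1 and (0.7, 1.4) in frame 2.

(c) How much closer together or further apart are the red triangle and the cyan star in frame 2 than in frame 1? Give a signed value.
-2.4

Distance in frame 1: 4.6. Distance in frame 2: 2.2.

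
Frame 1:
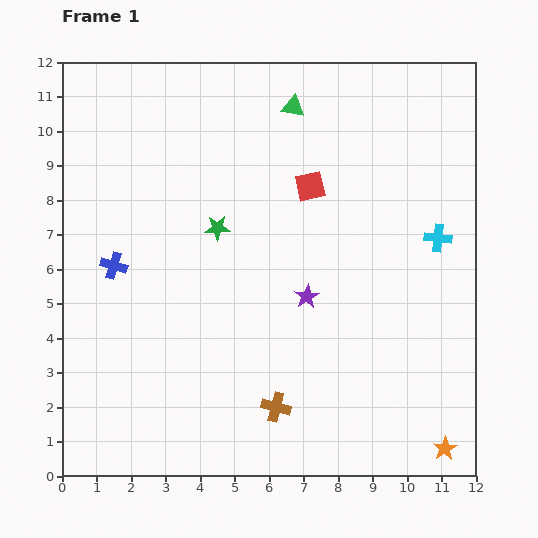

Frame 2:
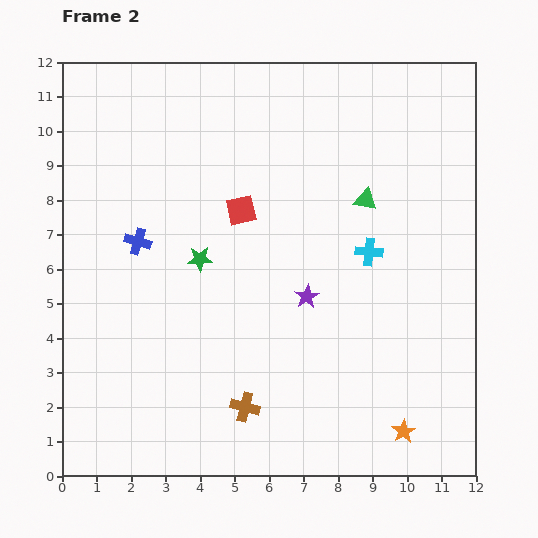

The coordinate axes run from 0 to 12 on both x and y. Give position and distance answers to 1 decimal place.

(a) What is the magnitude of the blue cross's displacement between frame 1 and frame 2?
1.0

The blue cross moved from (1.5, 6.1) to (2.2, 6.8), a distance of √(0.7² + 0.7²) ≈ 1.0.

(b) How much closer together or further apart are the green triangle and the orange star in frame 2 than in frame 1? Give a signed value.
-4.0

Distance in frame 1: 10.8. Distance in frame 2: 6.8.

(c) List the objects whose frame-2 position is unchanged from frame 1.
the purple star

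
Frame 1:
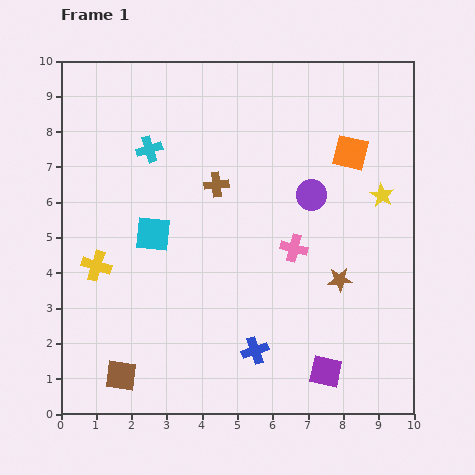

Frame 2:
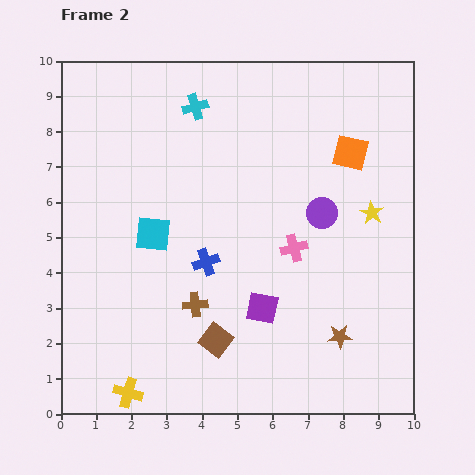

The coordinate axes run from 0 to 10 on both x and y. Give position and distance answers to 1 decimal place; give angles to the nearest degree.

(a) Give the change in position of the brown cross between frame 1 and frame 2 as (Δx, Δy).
(-0.6, -3.4)

The brown cross was at (4.4, 6.5) in frame 1 and (3.8, 3.1) in frame 2.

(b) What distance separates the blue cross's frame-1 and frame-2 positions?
2.9

The blue cross moved from (5.5, 1.8) to (4.1, 4.3), a distance of √(1.4² + 2.5²) ≈ 2.9.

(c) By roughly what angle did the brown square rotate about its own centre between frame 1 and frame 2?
29° clockwise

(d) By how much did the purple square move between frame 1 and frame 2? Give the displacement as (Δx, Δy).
(-1.8, 1.8)

The purple square was at (7.5, 1.2) in frame 1 and (5.7, 3.0) in frame 2.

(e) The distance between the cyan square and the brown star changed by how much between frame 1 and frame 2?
+0.5

Distance in frame 1: 5.5. Distance in frame 2: 6.0.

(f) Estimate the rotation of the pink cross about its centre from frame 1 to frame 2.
29° counter-clockwise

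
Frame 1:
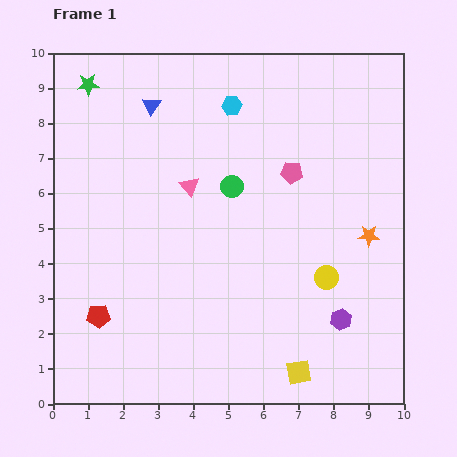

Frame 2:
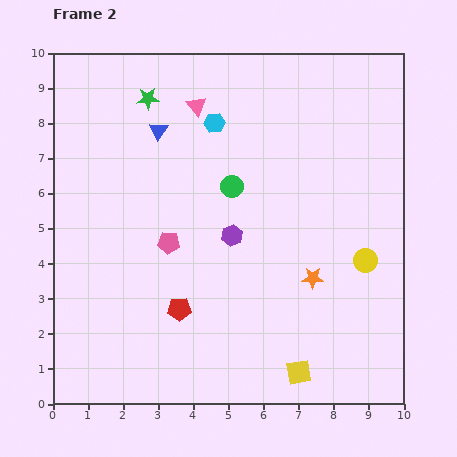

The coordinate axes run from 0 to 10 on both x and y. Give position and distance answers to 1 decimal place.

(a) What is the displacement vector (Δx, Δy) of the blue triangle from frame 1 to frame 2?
(0.2, -0.7)

The blue triangle was at (2.8, 8.5) in frame 1 and (3.0, 7.8) in frame 2.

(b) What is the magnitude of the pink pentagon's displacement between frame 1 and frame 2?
4.0

The pink pentagon moved from (6.8, 6.6) to (3.3, 4.6), a distance of √(3.5² + 2.0²) ≈ 4.0.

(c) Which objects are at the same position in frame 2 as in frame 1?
the green circle, the yellow square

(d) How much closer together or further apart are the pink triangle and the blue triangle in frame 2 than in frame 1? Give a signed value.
-1.2

Distance in frame 1: 2.5. Distance in frame 2: 1.3.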